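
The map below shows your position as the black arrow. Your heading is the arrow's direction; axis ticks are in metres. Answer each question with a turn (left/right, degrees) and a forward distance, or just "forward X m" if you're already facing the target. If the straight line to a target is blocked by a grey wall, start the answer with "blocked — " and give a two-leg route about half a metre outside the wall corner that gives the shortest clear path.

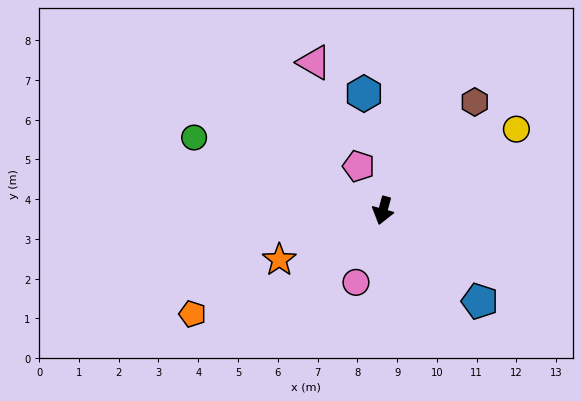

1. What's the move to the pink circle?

turn right 5°, forward 1.9 m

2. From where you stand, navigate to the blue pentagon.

turn left 62°, forward 3.3 m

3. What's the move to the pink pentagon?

turn right 136°, forward 1.3 m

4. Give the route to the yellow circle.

turn left 137°, forward 3.9 m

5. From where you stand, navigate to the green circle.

turn right 96°, forward 5.1 m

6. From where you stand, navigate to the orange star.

turn right 49°, forward 2.9 m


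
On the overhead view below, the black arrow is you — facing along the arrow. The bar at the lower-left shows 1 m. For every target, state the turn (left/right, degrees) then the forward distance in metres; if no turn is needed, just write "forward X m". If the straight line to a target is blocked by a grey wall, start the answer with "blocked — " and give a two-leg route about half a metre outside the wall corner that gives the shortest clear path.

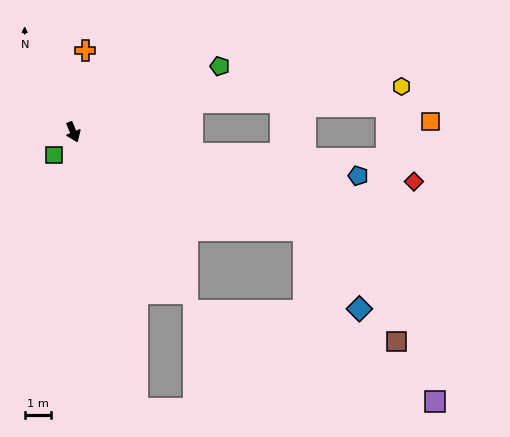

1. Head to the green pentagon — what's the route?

turn left 91°, forward 6.2 m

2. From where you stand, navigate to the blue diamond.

blocked — turn left 44°, forward 9.7 m, then turn right 31°, forward 3.7 m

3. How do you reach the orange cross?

turn left 149°, forward 3.2 m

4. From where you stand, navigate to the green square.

turn right 63°, forward 1.1 m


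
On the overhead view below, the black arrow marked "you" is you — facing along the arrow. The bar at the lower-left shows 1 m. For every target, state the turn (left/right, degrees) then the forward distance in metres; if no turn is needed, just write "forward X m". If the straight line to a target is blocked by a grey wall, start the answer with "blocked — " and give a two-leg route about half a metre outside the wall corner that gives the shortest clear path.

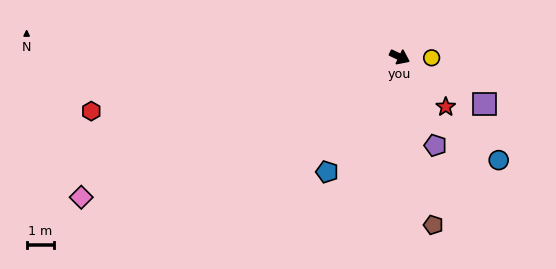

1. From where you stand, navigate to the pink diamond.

turn right 131°, forward 12.6 m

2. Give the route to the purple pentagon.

turn right 43°, forward 3.5 m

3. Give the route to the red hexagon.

turn right 145°, forward 11.4 m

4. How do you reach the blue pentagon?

turn right 97°, forward 4.9 m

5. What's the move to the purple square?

turn right 4°, forward 3.5 m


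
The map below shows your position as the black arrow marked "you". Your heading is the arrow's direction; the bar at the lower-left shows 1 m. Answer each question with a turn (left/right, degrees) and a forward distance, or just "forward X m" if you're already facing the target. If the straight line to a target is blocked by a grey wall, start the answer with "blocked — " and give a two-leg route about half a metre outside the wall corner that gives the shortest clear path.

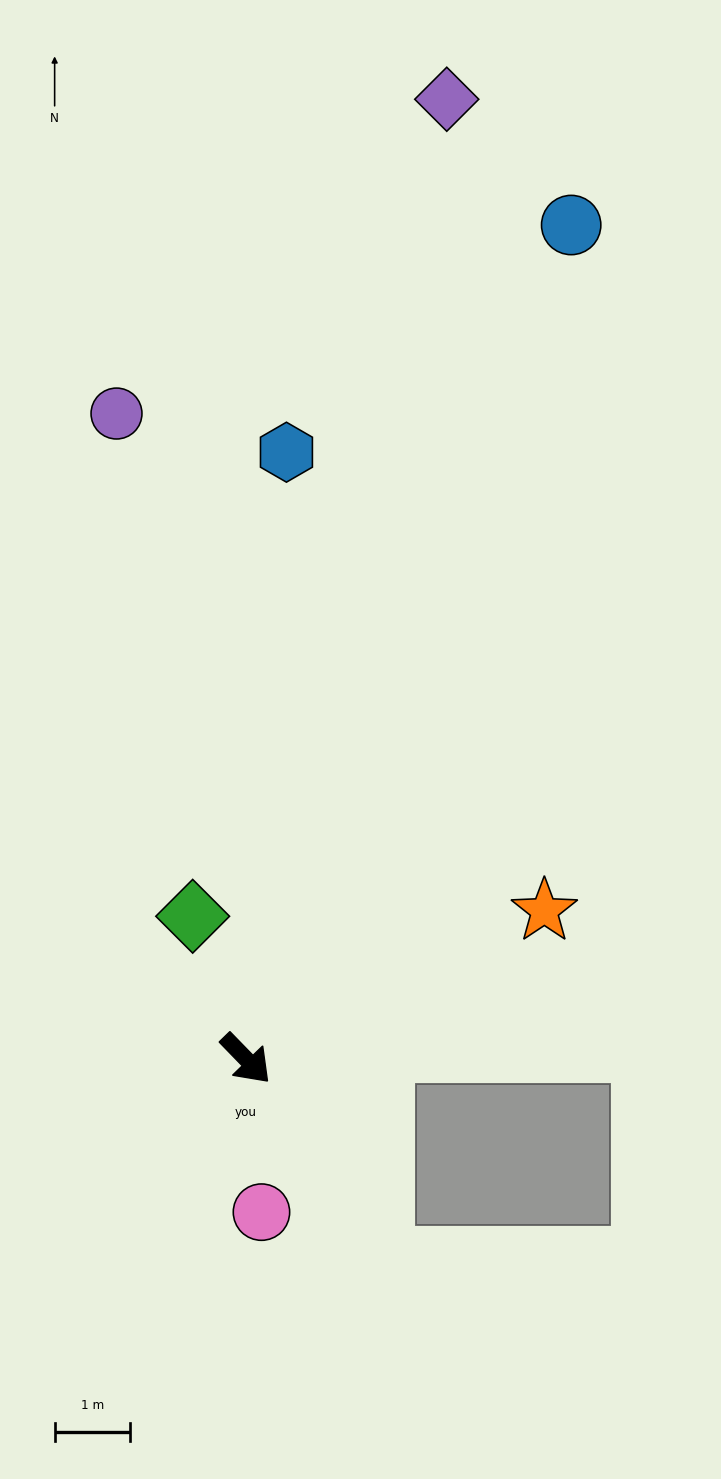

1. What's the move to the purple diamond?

turn left 124°, forward 13.1 m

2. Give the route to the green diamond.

turn left 156°, forward 2.0 m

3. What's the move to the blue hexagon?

turn left 132°, forward 8.1 m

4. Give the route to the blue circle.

turn left 115°, forward 11.9 m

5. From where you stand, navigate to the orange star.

turn left 72°, forward 4.4 m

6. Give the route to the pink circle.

turn right 38°, forward 2.1 m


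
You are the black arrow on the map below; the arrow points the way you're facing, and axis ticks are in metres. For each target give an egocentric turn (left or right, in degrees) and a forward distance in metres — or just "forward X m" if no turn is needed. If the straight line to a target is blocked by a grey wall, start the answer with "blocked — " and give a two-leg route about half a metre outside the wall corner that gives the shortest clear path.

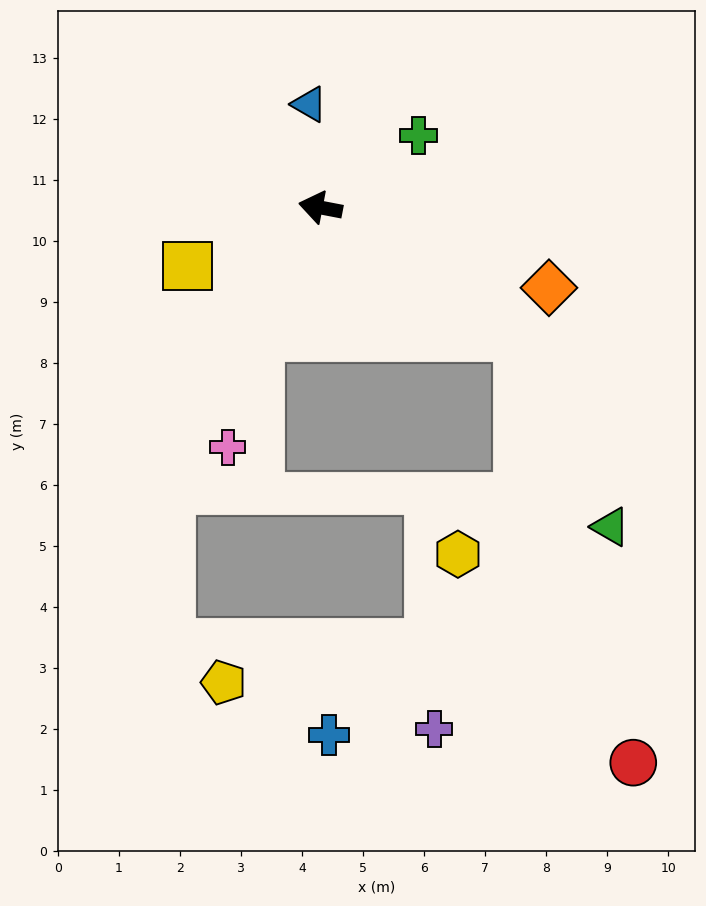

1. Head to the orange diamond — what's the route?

turn left 172°, forward 4.0 m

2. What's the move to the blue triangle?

turn right 73°, forward 1.7 m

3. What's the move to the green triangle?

blocked — turn left 158°, forward 3.9 m, then turn right 32°, forward 3.5 m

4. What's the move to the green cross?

turn right 133°, forward 2.0 m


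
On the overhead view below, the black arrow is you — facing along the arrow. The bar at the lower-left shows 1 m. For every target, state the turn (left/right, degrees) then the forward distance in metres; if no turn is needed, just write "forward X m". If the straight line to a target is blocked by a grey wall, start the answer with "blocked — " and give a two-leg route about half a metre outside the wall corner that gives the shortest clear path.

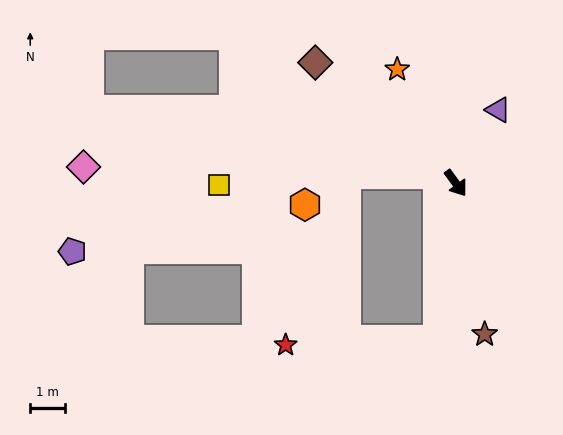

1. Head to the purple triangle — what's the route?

turn left 114°, forward 2.5 m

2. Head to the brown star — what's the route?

turn right 25°, forward 4.5 m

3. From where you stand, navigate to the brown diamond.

turn right 167°, forward 5.4 m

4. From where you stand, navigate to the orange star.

turn left 171°, forward 3.7 m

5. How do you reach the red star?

blocked — turn right 43°, forward 4.6 m, then turn right 81°, forward 4.4 m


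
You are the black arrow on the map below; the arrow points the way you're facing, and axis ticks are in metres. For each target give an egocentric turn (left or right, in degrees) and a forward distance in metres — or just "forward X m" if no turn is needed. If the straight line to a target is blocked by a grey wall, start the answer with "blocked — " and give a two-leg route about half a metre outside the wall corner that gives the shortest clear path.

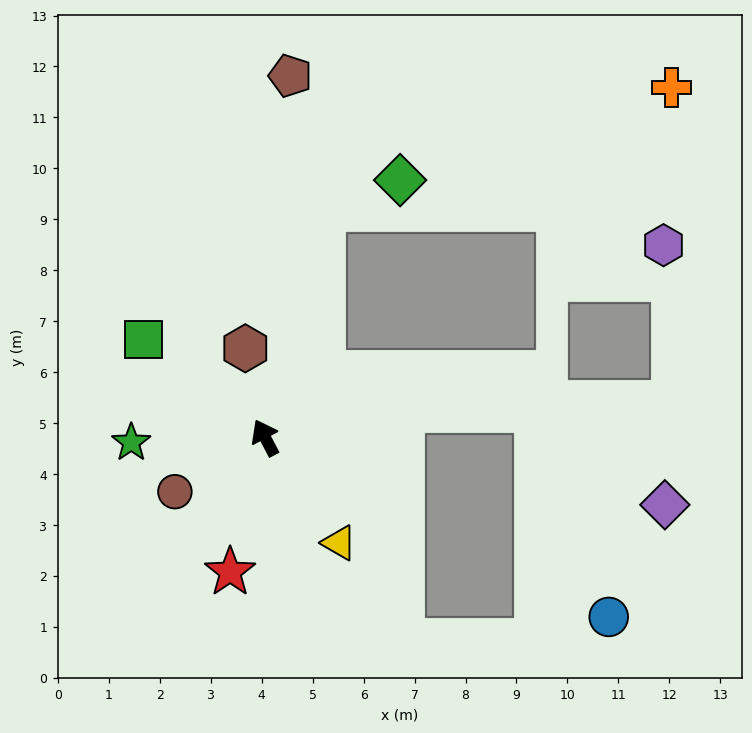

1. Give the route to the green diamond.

blocked — turn right 42°, forward 4.6 m, then turn right 54°, forward 1.6 m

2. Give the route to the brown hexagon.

turn right 15°, forward 1.8 m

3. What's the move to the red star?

turn left 138°, forward 2.7 m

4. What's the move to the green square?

turn left 23°, forward 3.1 m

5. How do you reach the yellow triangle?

turn right 173°, forward 2.5 m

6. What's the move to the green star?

turn left 64°, forward 2.6 m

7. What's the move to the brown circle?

turn left 93°, forward 2.1 m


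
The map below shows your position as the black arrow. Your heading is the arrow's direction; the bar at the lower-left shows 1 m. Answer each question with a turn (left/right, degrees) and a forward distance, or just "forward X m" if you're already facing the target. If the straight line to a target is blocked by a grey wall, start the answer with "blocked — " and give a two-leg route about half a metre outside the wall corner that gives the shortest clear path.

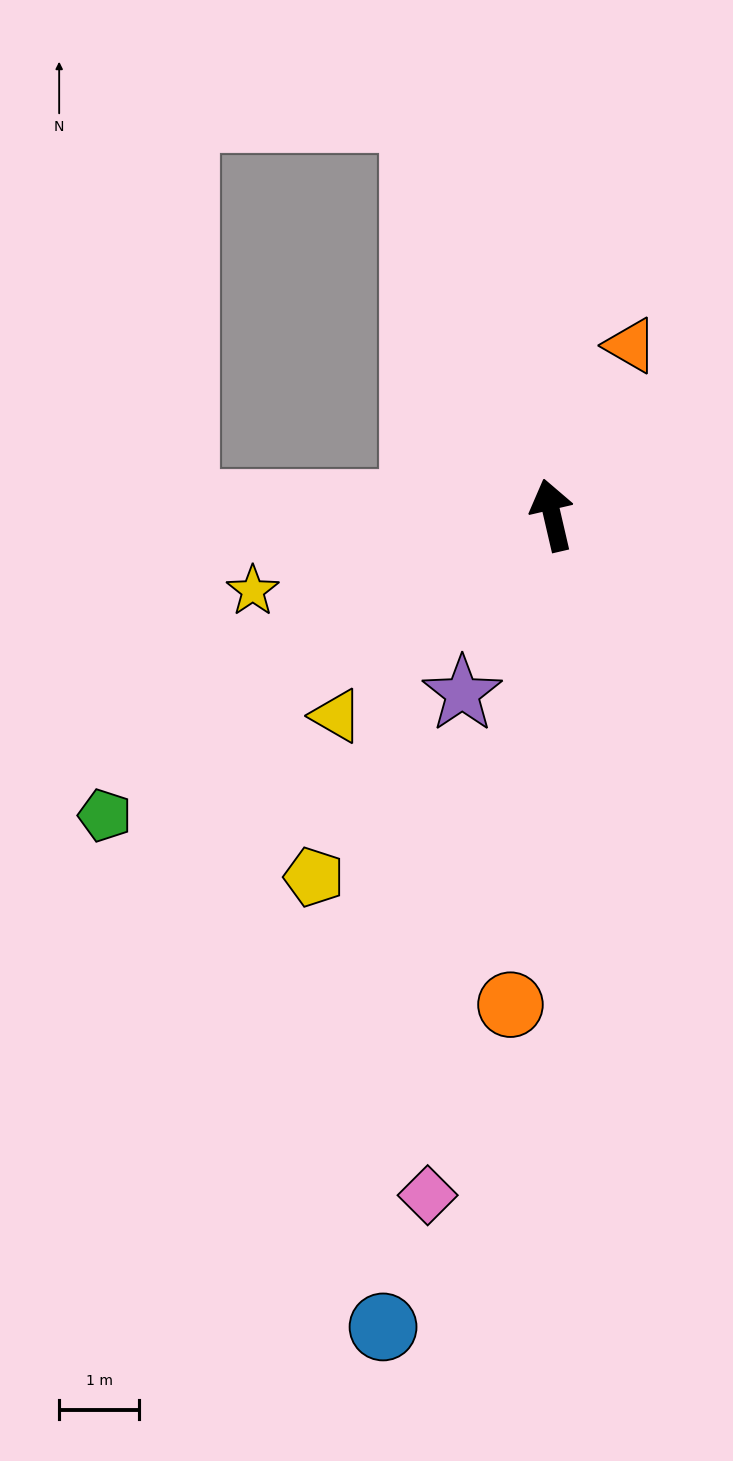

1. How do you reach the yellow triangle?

turn left 120°, forward 3.7 m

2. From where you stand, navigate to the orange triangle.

turn right 38°, forward 2.3 m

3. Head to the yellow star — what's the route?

turn left 91°, forward 3.9 m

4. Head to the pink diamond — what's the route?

turn left 157°, forward 8.6 m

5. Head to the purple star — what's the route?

turn left 140°, forward 2.5 m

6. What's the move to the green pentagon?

turn left 111°, forward 6.7 m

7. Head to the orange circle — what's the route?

turn left 162°, forward 6.1 m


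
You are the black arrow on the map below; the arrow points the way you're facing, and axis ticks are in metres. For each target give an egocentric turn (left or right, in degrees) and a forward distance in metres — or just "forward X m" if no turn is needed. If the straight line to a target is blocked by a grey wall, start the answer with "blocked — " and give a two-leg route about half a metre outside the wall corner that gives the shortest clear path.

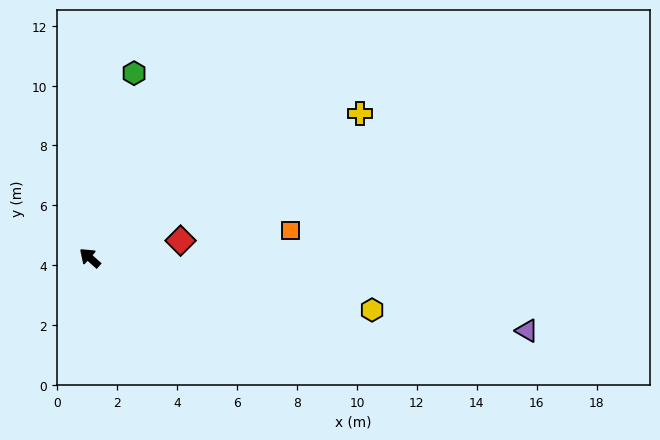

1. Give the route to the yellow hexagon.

turn right 149°, forward 9.6 m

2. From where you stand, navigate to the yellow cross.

turn right 110°, forward 10.2 m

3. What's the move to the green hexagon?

turn right 62°, forward 6.3 m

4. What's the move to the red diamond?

turn right 128°, forward 3.1 m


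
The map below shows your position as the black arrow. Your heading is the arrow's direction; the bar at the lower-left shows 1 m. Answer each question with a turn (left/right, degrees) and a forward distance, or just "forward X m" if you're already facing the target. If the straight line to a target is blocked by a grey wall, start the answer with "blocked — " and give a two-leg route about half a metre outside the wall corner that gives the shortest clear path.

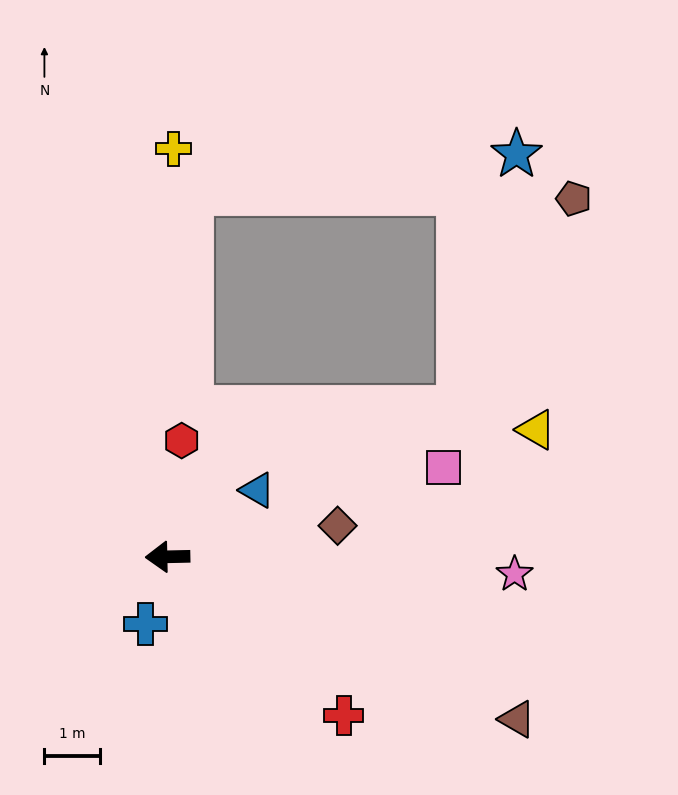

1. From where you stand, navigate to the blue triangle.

turn right 145°, forward 2.0 m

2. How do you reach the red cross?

turn left 137°, forward 4.3 m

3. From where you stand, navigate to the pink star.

turn left 176°, forward 6.2 m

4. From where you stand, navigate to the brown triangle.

turn left 154°, forward 6.9 m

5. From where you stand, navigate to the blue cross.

turn left 71°, forward 1.3 m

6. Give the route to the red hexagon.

turn right 98°, forward 2.1 m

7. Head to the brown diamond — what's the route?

turn right 171°, forward 3.1 m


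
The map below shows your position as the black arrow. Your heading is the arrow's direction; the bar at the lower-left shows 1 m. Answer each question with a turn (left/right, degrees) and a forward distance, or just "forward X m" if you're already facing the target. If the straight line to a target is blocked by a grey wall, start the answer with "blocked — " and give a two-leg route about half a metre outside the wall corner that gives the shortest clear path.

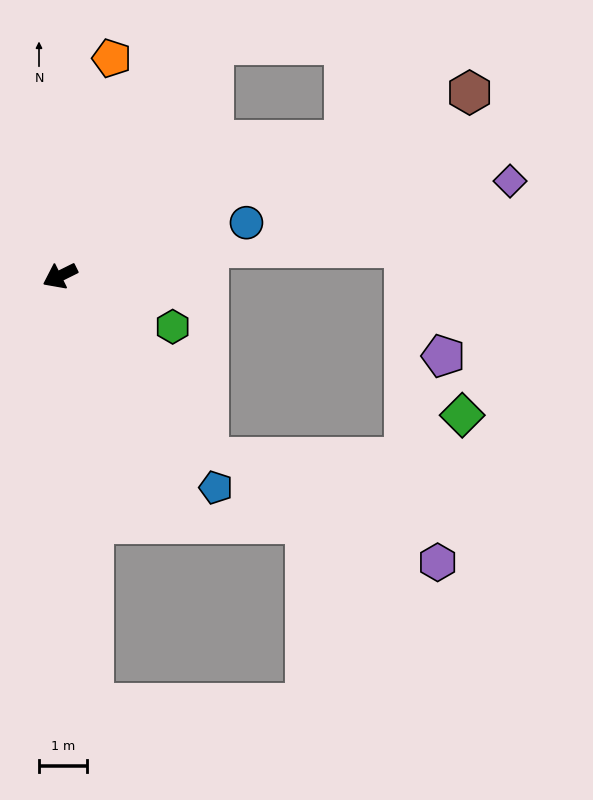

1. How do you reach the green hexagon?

turn left 129°, forward 2.6 m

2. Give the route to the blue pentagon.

turn left 100°, forward 5.5 m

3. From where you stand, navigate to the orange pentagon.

turn right 130°, forward 4.6 m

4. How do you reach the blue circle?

turn left 170°, forward 4.0 m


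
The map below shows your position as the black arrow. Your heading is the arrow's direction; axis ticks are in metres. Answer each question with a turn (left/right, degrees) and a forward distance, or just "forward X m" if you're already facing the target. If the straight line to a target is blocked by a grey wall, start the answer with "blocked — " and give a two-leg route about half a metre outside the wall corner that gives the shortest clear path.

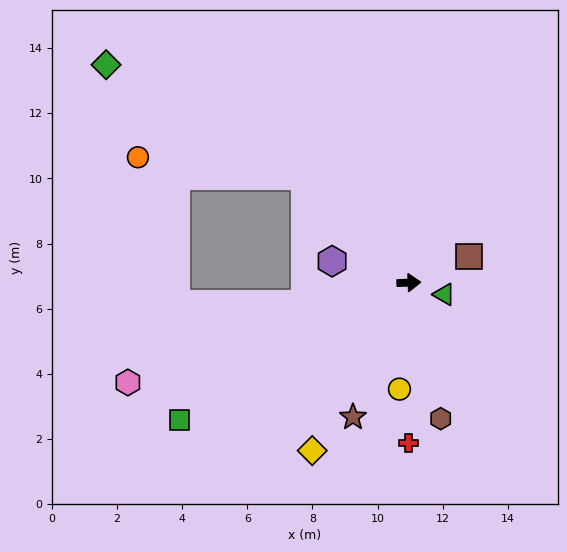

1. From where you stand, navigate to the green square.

turn right 151°, forward 8.2 m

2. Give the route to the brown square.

turn left 21°, forward 2.0 m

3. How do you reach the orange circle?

blocked — turn left 132°, forward 4.6 m, then turn left 39°, forward 5.2 m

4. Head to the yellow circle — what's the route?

turn right 97°, forward 3.3 m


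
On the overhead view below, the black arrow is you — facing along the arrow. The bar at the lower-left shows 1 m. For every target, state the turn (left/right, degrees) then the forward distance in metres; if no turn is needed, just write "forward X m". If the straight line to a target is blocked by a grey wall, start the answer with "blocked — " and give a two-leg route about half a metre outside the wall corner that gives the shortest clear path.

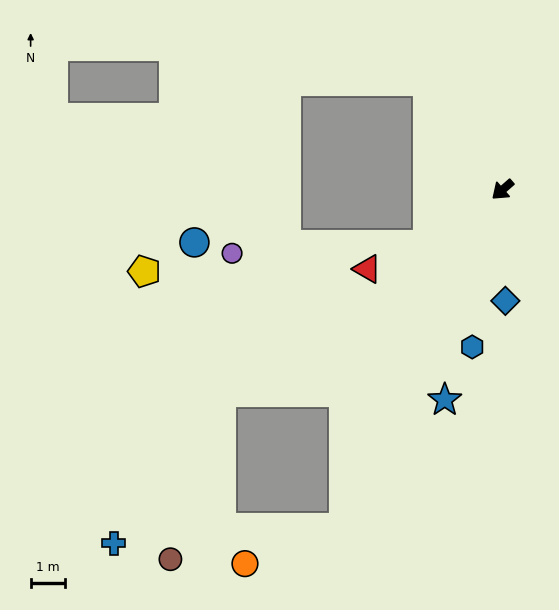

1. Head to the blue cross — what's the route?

blocked — turn left 24°, forward 10.7 m, then turn right 61°, forward 6.6 m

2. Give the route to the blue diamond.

turn left 50°, forward 3.2 m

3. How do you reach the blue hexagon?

turn left 38°, forward 4.6 m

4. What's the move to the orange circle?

blocked — turn left 24°, forward 10.7 m, then turn right 45°, forward 3.0 m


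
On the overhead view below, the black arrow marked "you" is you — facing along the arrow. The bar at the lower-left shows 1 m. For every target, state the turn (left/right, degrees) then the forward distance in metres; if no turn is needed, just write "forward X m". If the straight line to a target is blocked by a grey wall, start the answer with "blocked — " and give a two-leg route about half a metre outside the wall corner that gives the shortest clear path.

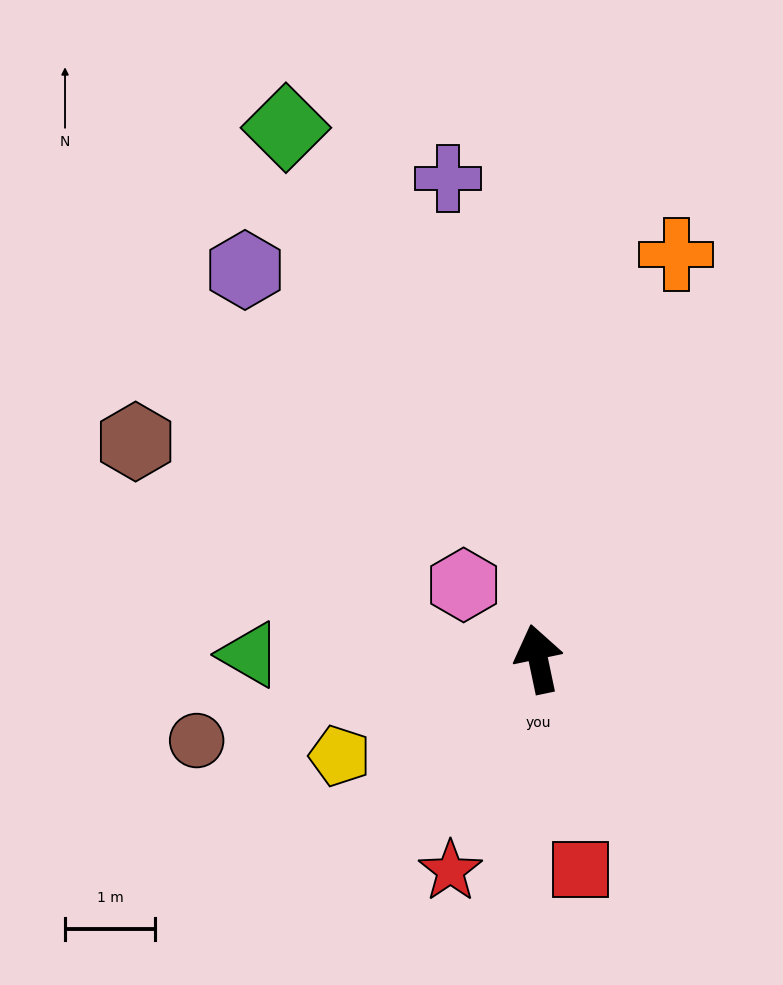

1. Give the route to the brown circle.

turn left 92°, forward 3.9 m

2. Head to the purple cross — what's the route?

forward 5.4 m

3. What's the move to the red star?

turn left 146°, forward 2.6 m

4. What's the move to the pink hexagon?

turn left 33°, forward 1.2 m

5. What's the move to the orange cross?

turn right 31°, forward 4.8 m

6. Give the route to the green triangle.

turn left 77°, forward 3.2 m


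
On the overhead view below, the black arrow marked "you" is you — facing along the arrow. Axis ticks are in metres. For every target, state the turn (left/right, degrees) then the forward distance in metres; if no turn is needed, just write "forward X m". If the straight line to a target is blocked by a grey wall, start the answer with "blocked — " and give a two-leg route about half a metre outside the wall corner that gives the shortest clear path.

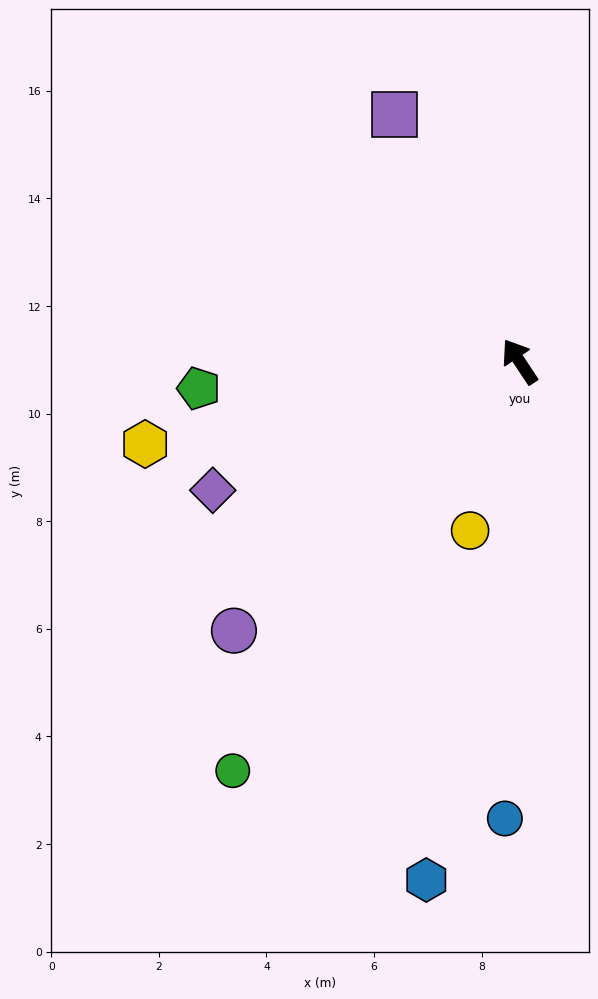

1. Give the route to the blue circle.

turn left 145°, forward 8.5 m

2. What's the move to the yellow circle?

turn left 130°, forward 3.3 m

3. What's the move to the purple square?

turn right 7°, forward 5.1 m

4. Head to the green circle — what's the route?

turn left 111°, forward 9.3 m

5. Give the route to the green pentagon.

turn left 61°, forward 6.0 m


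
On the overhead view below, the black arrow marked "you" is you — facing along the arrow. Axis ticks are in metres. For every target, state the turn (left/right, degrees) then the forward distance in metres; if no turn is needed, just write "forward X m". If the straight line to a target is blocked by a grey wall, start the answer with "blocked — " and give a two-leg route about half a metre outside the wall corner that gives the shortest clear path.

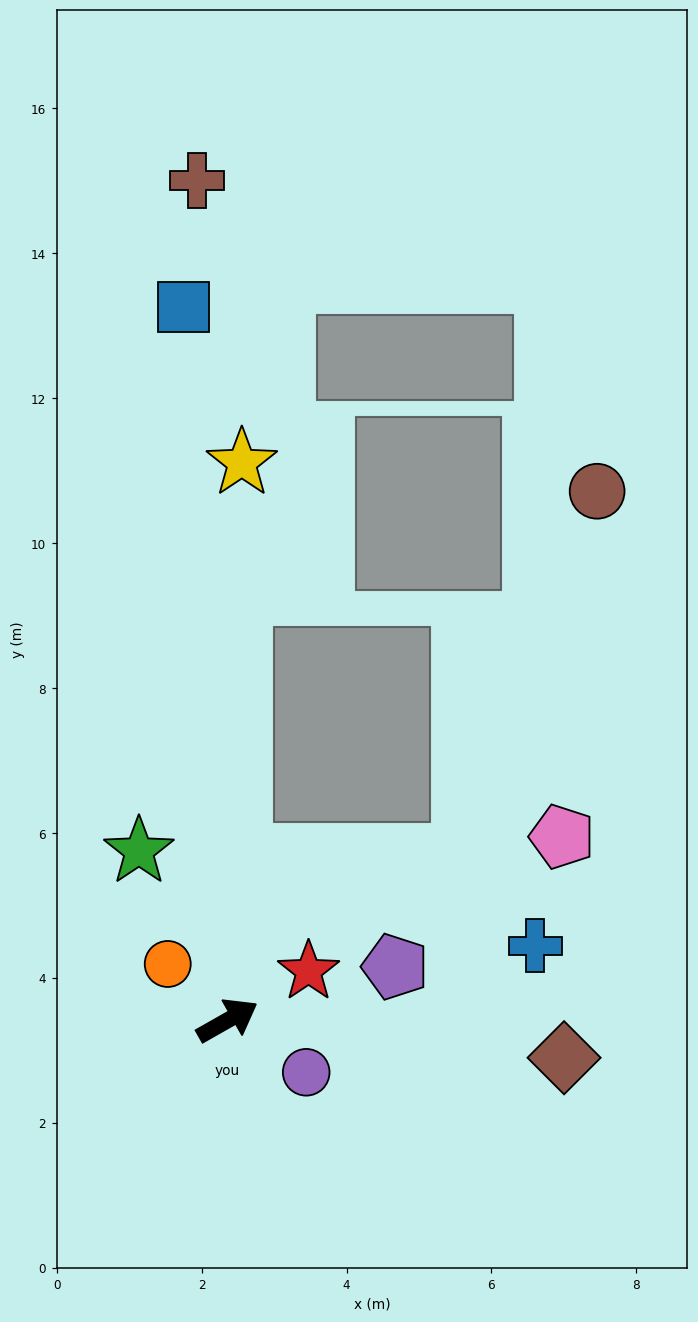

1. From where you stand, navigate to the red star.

forward 1.3 m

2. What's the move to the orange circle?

turn left 107°, forward 1.1 m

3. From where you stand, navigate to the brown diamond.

turn right 36°, forward 4.7 m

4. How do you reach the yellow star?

turn left 59°, forward 7.7 m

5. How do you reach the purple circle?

turn right 63°, forward 1.3 m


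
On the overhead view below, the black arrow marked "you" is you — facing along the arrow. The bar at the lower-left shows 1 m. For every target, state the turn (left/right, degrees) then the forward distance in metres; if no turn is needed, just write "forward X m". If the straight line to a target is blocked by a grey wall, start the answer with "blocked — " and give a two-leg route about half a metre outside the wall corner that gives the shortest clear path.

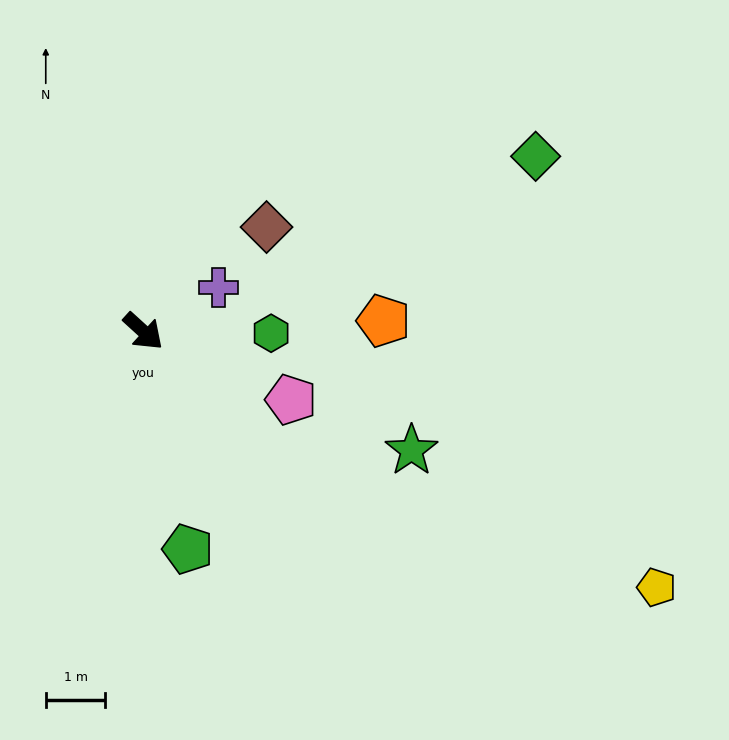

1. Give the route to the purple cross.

turn left 73°, forward 1.5 m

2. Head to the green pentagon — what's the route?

turn right 36°, forward 3.7 m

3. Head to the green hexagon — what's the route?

turn left 41°, forward 2.1 m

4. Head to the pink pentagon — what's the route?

turn left 17°, forward 2.7 m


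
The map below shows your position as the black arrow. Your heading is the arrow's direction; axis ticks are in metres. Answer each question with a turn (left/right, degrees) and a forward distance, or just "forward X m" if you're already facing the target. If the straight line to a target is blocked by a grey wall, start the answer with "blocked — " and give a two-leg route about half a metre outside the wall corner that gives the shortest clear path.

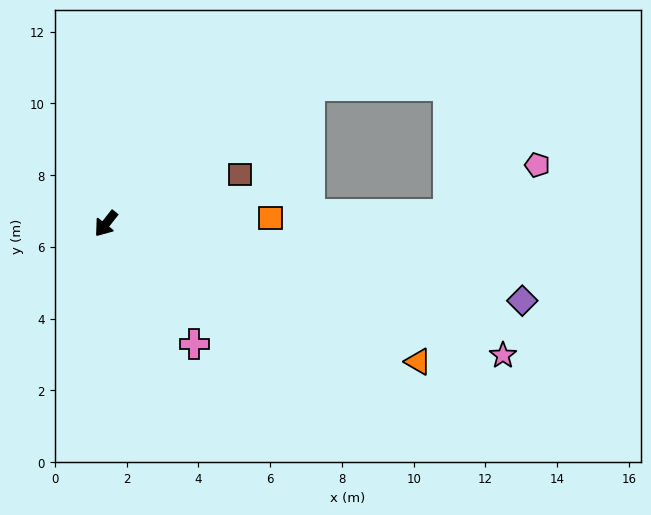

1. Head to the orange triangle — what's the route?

turn left 105°, forward 9.5 m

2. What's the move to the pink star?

turn left 110°, forward 11.7 m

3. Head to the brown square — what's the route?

turn left 149°, forward 4.0 m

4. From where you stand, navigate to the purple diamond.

turn left 118°, forward 11.8 m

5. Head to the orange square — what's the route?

turn left 130°, forward 4.6 m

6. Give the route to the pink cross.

turn left 75°, forward 4.2 m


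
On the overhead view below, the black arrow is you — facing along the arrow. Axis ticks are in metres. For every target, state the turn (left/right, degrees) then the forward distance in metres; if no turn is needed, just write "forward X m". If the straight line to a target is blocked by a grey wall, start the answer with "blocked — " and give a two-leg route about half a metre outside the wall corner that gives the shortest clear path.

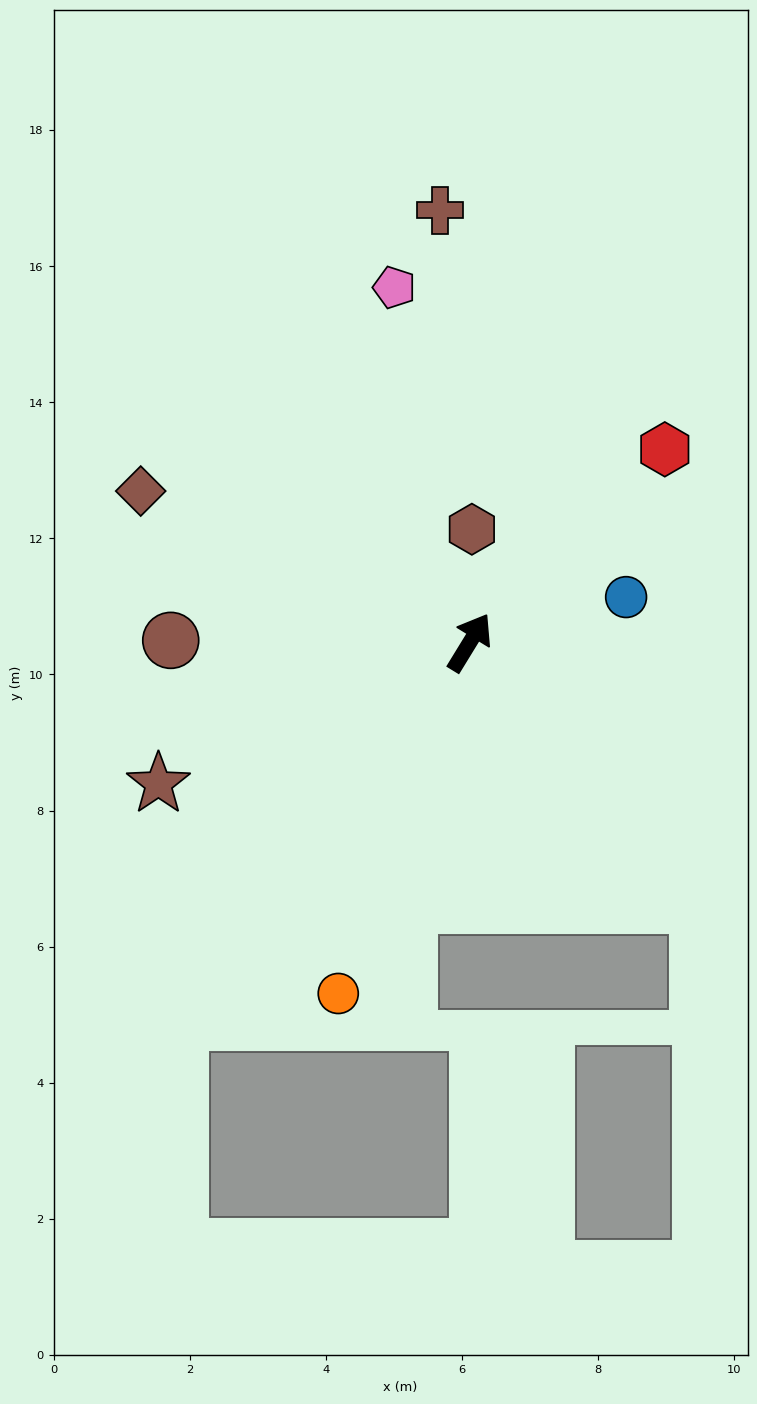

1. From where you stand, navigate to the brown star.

turn left 146°, forward 5.0 m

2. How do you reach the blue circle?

turn right 42°, forward 2.4 m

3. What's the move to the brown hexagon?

turn left 30°, forward 1.7 m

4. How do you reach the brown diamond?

turn left 97°, forward 5.3 m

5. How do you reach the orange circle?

turn right 169°, forward 5.5 m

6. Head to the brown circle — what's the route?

turn left 121°, forward 4.4 m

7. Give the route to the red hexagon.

turn right 14°, forward 4.0 m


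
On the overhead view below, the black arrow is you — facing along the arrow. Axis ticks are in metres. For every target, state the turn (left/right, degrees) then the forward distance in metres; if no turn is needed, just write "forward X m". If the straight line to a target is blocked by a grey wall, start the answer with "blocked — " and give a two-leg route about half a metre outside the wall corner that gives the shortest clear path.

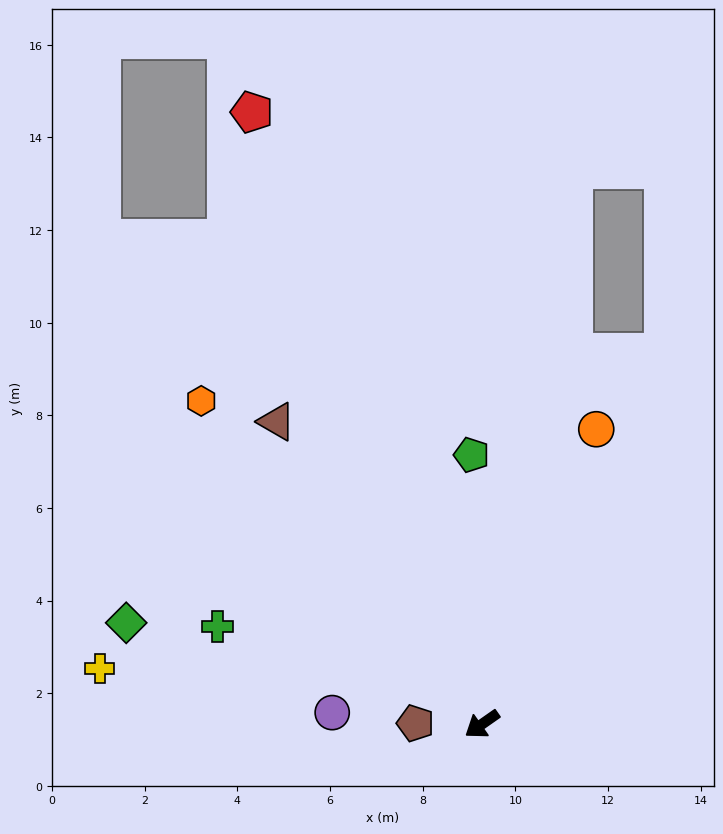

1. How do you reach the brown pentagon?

turn right 36°, forward 1.4 m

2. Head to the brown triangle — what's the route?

turn right 91°, forward 7.9 m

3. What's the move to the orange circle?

turn right 146°, forward 6.8 m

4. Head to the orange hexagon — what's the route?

turn right 84°, forward 9.2 m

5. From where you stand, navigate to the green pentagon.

turn right 123°, forward 5.8 m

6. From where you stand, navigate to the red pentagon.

turn right 104°, forward 14.1 m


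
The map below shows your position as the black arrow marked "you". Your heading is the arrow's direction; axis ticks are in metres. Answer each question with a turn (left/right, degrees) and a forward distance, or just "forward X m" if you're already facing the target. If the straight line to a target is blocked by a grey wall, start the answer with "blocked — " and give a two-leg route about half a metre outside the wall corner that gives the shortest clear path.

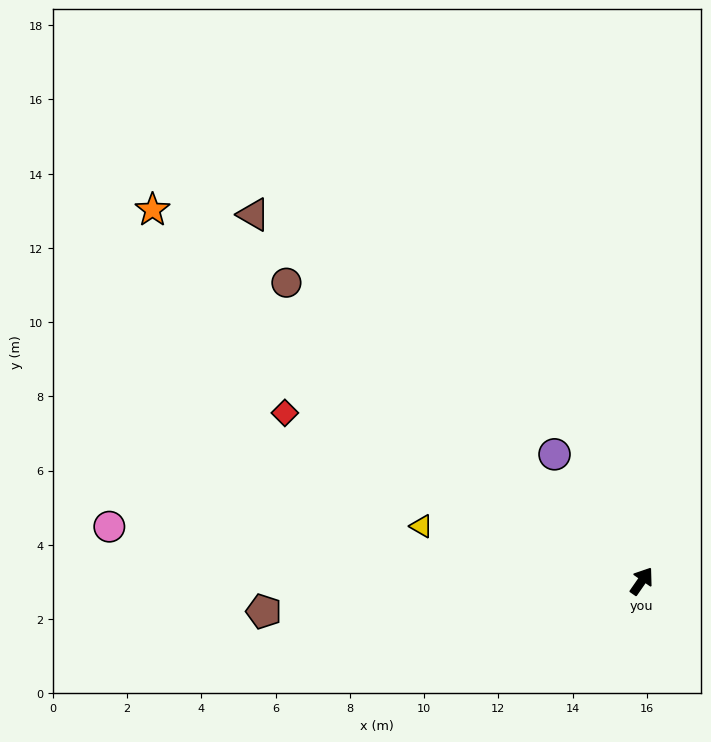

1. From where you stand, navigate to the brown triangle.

turn left 81°, forward 14.4 m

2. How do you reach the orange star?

turn left 88°, forward 16.5 m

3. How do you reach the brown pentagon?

turn left 129°, forward 10.2 m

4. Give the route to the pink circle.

turn left 119°, forward 14.4 m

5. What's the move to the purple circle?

turn left 69°, forward 4.1 m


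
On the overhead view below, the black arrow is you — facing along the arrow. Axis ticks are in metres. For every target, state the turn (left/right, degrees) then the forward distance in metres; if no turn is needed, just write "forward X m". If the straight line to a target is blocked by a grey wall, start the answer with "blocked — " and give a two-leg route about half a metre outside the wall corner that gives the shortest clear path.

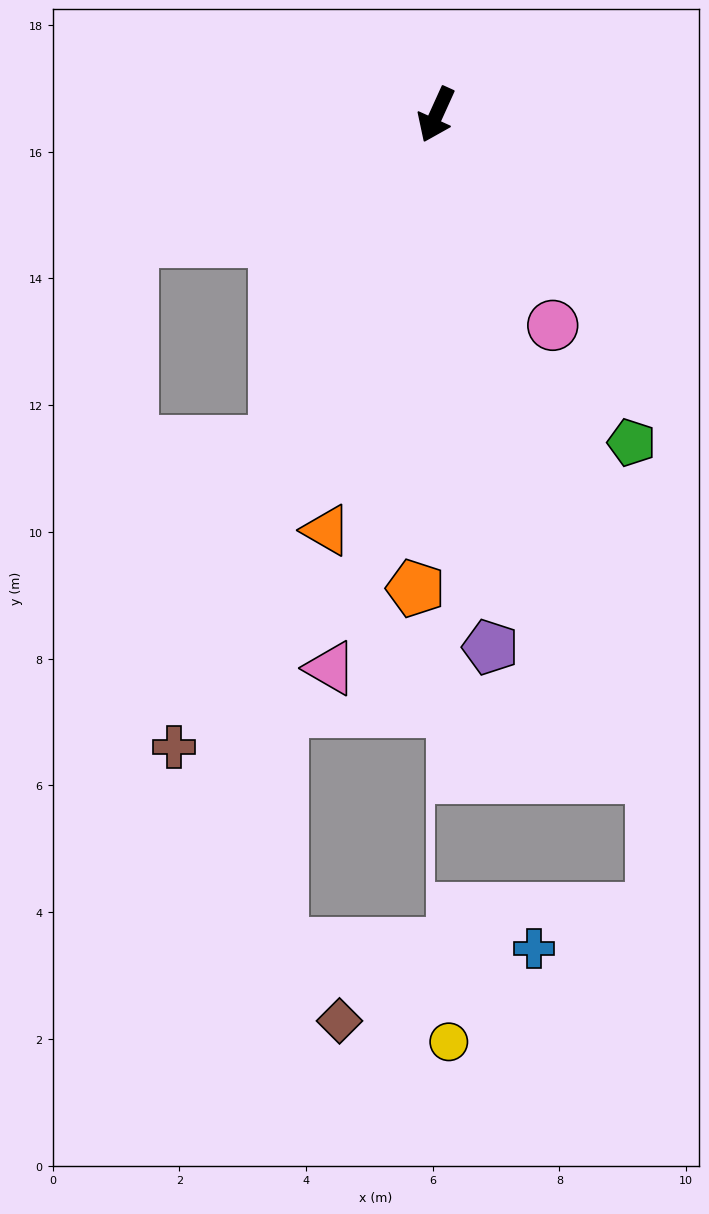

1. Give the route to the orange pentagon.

turn left 22°, forward 7.5 m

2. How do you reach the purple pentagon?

turn left 30°, forward 8.4 m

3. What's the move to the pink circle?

turn left 53°, forward 3.8 m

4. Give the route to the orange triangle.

turn left 10°, forward 6.8 m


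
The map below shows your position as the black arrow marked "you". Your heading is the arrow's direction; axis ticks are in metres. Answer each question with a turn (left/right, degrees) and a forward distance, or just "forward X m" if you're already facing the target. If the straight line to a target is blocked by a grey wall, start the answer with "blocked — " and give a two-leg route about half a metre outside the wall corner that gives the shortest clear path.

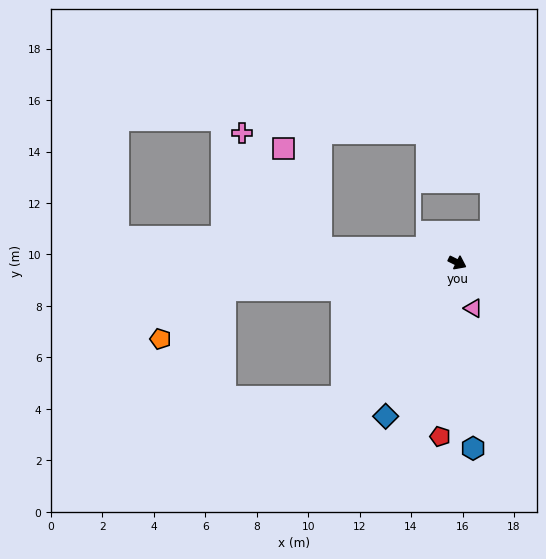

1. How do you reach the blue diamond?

turn right 89°, forward 6.6 m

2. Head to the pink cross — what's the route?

blocked — turn right 160°, forward 5.3 m, then turn right 49°, forward 5.4 m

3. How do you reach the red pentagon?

turn right 69°, forward 6.8 m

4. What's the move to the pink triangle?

turn right 44°, forward 1.9 m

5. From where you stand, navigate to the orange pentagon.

blocked — turn right 147°, forward 9.1 m, then turn left 30°, forward 3.2 m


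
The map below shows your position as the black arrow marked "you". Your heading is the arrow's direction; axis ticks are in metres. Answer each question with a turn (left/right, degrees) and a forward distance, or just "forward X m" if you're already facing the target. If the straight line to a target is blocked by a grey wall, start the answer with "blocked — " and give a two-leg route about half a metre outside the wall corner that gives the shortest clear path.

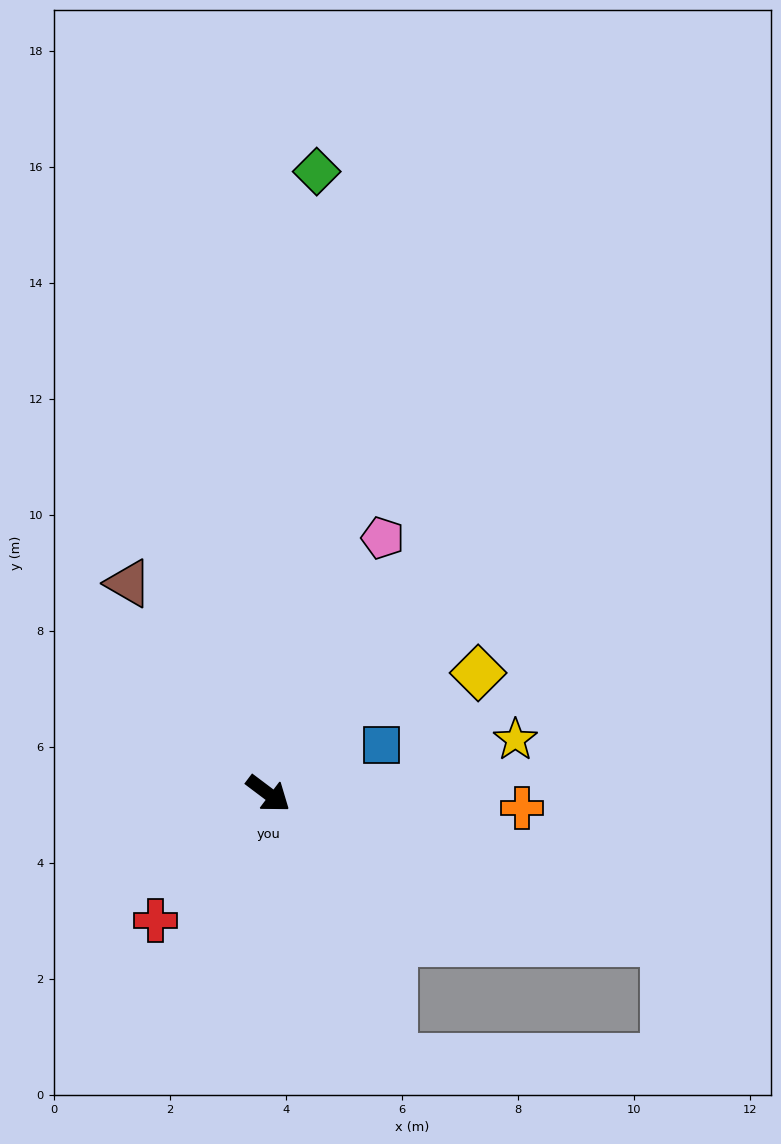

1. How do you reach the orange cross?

turn left 34°, forward 4.4 m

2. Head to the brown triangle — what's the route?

turn left 161°, forward 4.4 m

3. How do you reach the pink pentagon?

turn left 103°, forward 4.8 m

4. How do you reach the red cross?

turn right 95°, forward 2.9 m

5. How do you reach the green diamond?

turn left 123°, forward 10.8 m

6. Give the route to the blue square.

turn left 60°, forward 2.1 m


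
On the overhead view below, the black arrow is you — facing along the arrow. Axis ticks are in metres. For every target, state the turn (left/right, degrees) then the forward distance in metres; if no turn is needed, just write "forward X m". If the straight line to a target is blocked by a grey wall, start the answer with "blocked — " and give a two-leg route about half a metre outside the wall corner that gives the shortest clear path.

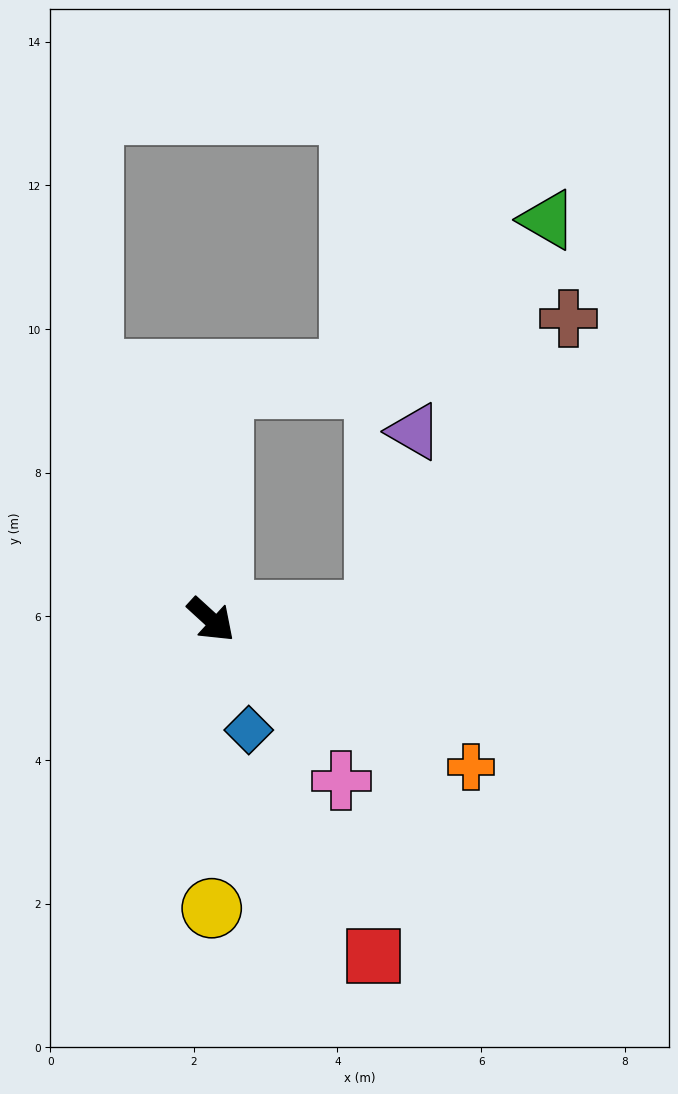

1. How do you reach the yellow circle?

turn right 47°, forward 4.0 m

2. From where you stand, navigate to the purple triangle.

blocked — turn left 45°, forward 2.3 m, then turn left 75°, forward 2.6 m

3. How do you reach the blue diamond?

turn right 29°, forward 1.6 m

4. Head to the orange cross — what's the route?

turn left 13°, forward 4.2 m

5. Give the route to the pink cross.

turn right 9°, forward 2.9 m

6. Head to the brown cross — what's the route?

blocked — turn left 45°, forward 2.3 m, then turn left 54°, forward 4.9 m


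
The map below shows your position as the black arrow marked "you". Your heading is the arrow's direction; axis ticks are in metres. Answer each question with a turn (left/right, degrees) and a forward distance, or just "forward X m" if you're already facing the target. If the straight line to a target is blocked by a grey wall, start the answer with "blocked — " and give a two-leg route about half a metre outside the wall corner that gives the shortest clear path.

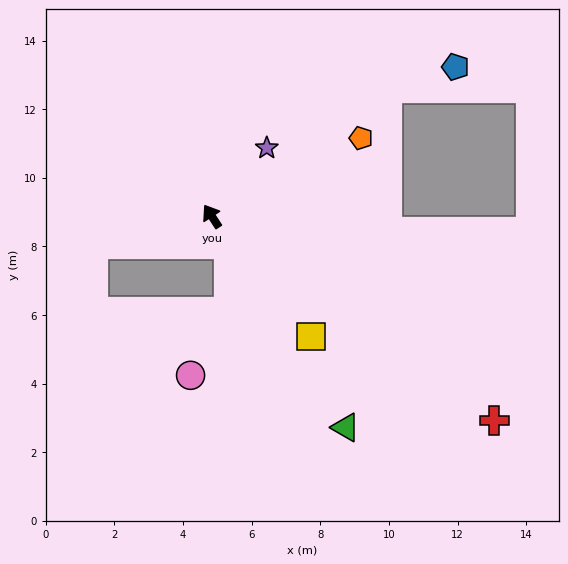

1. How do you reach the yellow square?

turn right 173°, forward 4.5 m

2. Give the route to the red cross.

turn right 159°, forward 10.2 m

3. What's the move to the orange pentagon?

turn right 95°, forward 4.9 m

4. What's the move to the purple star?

turn right 72°, forward 2.6 m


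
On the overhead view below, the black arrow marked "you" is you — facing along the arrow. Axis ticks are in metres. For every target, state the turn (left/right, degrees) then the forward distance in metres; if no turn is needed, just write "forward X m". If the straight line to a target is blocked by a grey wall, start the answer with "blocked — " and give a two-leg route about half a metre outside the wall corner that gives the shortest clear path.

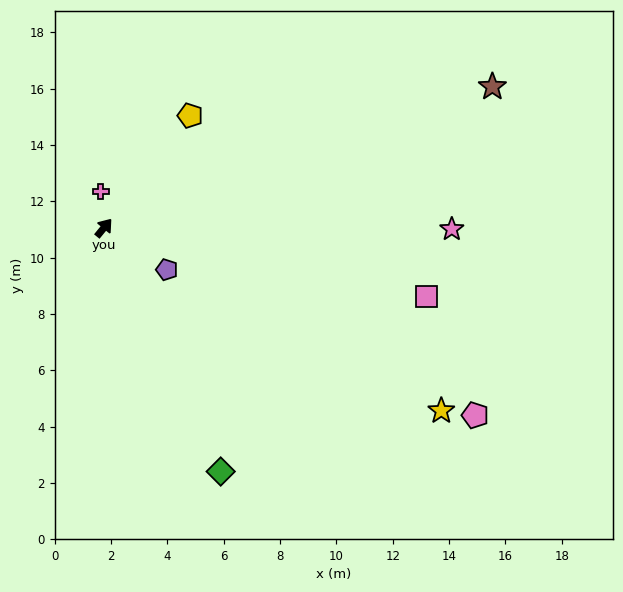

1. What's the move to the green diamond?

turn right 115°, forward 9.6 m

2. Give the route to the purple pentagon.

turn right 84°, forward 2.7 m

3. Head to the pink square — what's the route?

turn right 63°, forward 11.7 m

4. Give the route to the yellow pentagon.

forward 5.0 m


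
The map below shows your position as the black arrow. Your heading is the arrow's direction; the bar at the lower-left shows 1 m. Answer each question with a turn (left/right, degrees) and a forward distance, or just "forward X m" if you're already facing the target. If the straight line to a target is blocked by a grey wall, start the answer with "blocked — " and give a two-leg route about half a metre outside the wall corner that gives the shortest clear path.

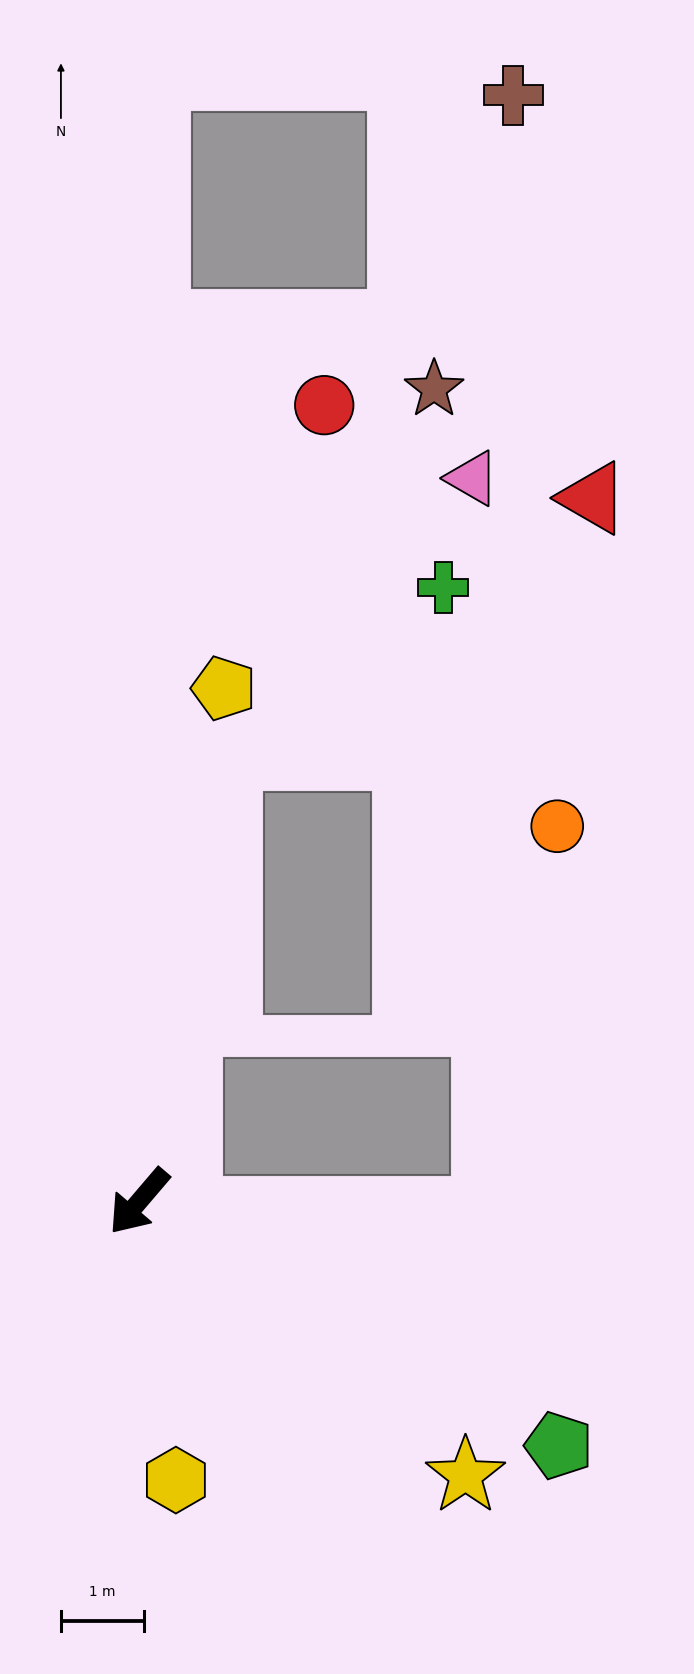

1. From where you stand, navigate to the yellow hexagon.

turn left 48°, forward 3.4 m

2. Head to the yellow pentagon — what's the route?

turn right 149°, forward 6.2 m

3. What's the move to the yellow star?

turn left 90°, forward 5.1 m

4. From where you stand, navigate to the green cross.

blocked — turn right 151°, forward 5.5 m, then turn right 41°, forward 3.3 m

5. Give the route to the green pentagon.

turn left 100°, forward 5.8 m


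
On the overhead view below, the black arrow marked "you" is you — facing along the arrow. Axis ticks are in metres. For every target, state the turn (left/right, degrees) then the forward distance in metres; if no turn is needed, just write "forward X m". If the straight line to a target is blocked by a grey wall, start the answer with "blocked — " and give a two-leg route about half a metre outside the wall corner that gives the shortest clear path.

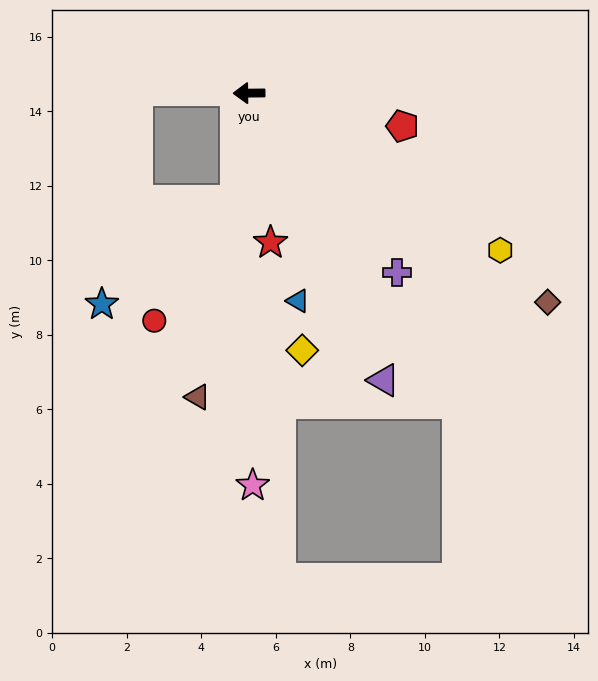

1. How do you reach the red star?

turn left 98°, forward 4.1 m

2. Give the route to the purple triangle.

turn left 115°, forward 8.5 m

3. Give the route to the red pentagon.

turn left 167°, forward 4.2 m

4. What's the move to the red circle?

blocked — turn left 82°, forward 2.9 m, then turn right 27°, forward 3.9 m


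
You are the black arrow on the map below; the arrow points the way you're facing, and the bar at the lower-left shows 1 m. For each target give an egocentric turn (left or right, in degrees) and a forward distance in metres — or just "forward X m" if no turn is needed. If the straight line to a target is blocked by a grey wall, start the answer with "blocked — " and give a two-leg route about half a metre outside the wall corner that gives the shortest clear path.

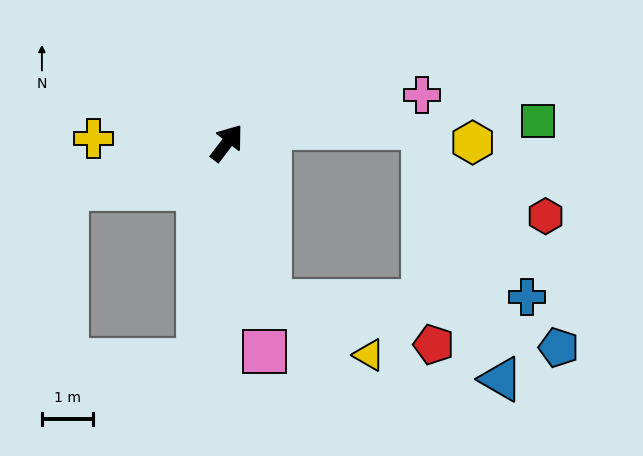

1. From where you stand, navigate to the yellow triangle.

blocked — turn right 128°, forward 3.2 m, then turn left 47°, forward 2.2 m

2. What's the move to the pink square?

turn right 133°, forward 4.1 m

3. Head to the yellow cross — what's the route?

turn left 125°, forward 2.6 m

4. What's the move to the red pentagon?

blocked — turn right 128°, forward 3.2 m, then turn left 60°, forward 3.3 m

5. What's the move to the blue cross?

blocked — turn right 128°, forward 3.2 m, then turn left 76°, forward 5.0 m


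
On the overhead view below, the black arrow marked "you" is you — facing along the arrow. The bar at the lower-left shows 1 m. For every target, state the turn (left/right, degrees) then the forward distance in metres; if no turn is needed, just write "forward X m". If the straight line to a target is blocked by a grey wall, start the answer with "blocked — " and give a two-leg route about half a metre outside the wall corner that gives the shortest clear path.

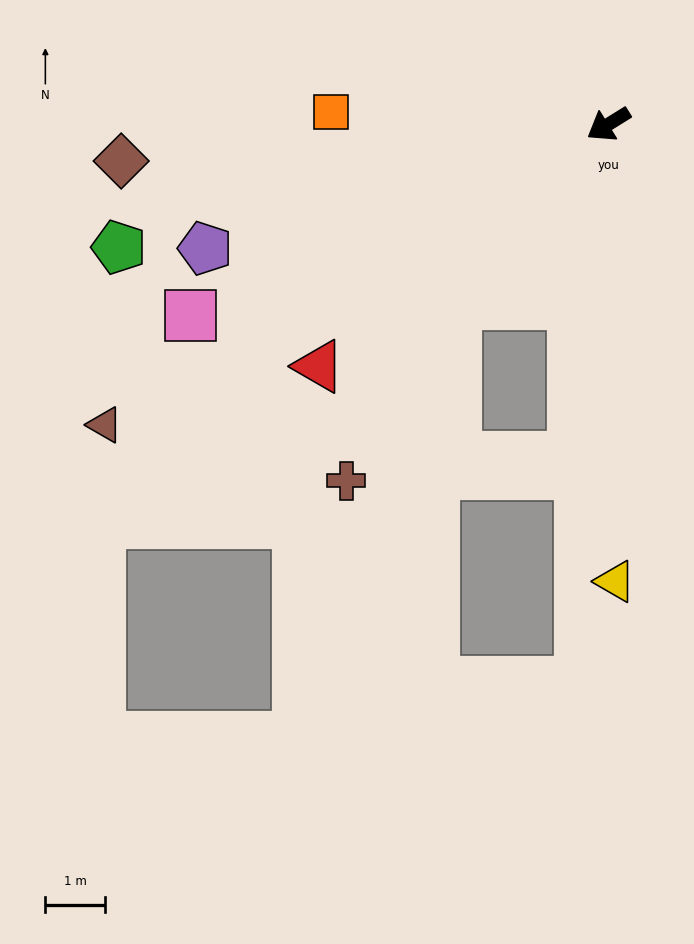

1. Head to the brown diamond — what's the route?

turn right 28°, forward 8.2 m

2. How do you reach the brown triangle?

forward 9.8 m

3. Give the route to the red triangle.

turn left 8°, forward 6.3 m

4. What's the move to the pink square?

turn right 7°, forward 7.7 m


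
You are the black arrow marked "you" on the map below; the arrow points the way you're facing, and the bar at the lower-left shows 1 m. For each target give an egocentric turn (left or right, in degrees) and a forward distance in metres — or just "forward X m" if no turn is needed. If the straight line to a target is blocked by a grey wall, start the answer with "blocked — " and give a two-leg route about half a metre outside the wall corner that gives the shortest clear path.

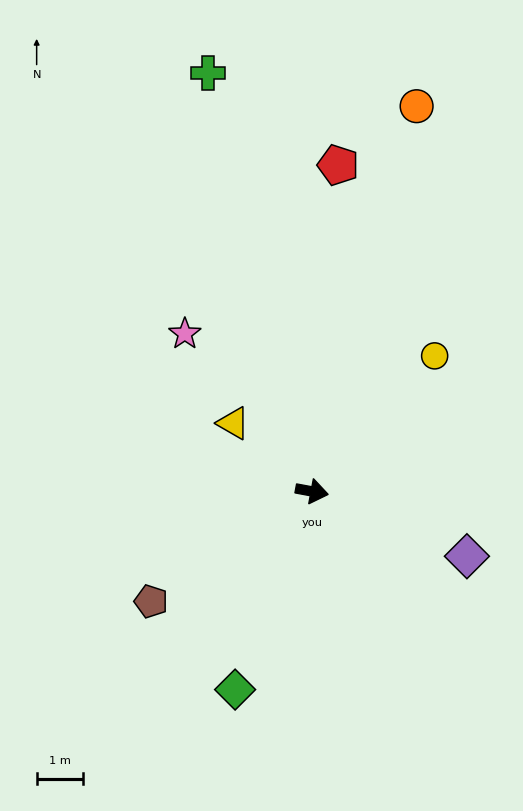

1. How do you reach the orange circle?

turn left 85°, forward 8.7 m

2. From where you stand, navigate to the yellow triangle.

turn left 150°, forward 2.3 m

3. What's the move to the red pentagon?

turn left 96°, forward 7.1 m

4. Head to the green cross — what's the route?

turn left 114°, forward 9.4 m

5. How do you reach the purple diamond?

turn right 12°, forward 3.7 m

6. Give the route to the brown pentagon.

turn right 135°, forward 4.2 m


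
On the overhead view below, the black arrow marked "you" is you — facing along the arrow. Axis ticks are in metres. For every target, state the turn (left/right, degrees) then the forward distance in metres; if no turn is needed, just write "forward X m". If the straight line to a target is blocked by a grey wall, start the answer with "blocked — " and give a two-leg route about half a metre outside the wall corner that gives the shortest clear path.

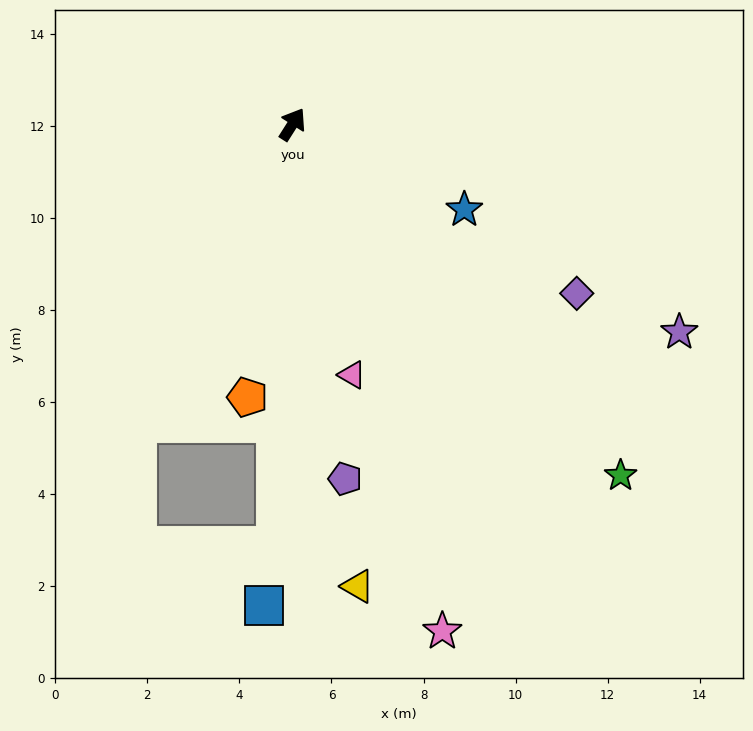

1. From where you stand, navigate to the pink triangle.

turn right 134°, forward 5.6 m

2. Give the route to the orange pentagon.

turn right 157°, forward 6.0 m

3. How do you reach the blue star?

turn right 84°, forward 4.2 m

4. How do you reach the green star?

turn right 105°, forward 10.4 m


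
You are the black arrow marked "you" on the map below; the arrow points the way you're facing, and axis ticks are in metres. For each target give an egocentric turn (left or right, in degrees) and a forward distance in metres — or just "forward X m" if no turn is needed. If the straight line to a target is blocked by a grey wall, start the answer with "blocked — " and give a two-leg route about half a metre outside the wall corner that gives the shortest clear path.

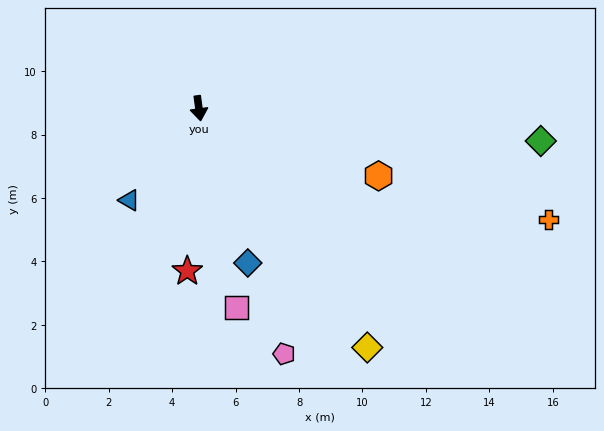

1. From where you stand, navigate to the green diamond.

turn left 77°, forward 10.8 m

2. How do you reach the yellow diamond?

turn left 27°, forward 9.2 m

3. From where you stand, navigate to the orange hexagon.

turn left 62°, forward 6.1 m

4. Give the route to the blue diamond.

turn left 10°, forward 5.1 m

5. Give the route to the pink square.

turn left 3°, forward 6.4 m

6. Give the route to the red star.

turn right 12°, forward 5.1 m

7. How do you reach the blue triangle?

turn right 45°, forward 3.6 m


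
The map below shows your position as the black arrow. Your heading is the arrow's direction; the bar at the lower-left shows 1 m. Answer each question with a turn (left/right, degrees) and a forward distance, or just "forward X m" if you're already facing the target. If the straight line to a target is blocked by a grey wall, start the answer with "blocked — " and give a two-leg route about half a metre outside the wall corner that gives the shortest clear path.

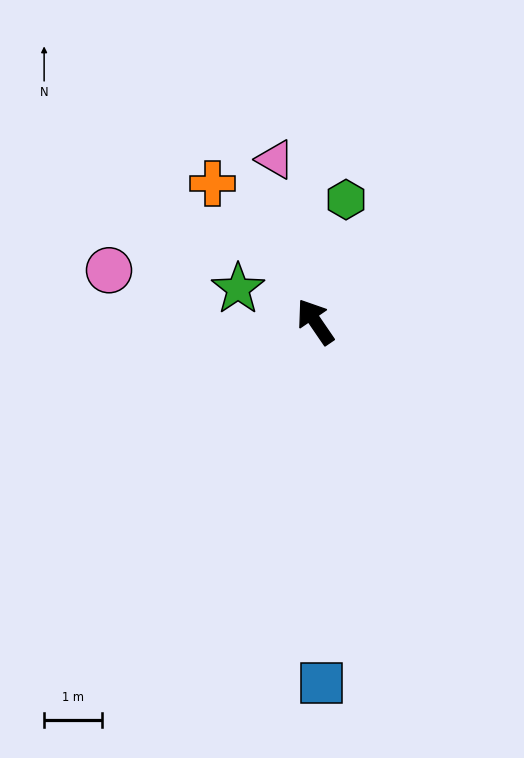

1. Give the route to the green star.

turn left 33°, forward 1.4 m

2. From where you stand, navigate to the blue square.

turn left 147°, forward 6.2 m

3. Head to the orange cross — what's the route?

turn left 2°, forward 3.0 m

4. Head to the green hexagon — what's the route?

turn right 48°, forward 2.2 m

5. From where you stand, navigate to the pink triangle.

turn right 20°, forward 2.9 m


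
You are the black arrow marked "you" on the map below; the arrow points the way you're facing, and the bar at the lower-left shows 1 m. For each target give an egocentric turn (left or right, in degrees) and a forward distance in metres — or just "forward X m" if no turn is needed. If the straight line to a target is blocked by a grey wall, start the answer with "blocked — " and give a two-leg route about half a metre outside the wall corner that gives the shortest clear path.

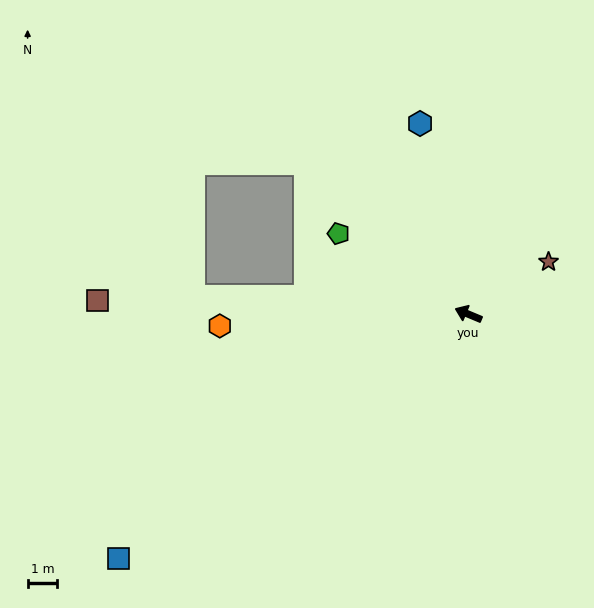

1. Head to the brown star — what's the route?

turn right 124°, forward 3.2 m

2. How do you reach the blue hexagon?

turn right 53°, forward 6.6 m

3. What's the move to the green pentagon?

turn right 9°, forward 5.2 m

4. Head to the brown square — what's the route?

turn left 21°, forward 12.5 m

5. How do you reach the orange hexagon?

turn left 25°, forward 8.4 m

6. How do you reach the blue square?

turn left 58°, forward 14.4 m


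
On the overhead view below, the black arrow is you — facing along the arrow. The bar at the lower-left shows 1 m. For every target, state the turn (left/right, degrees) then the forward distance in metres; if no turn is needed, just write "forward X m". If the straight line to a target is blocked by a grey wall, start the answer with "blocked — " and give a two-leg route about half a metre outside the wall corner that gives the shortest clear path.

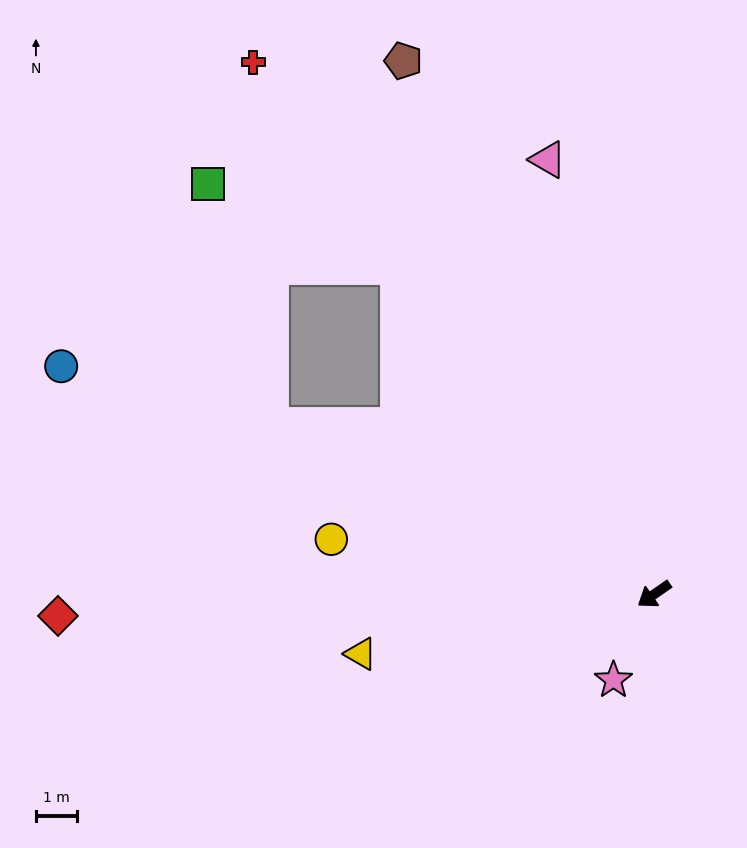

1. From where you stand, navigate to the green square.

blocked — turn right 86°, forward 10.0 m, then turn left 28°, forward 5.0 m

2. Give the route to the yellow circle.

turn right 44°, forward 7.9 m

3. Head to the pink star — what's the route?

turn left 30°, forward 2.3 m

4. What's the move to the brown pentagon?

turn right 99°, forward 14.2 m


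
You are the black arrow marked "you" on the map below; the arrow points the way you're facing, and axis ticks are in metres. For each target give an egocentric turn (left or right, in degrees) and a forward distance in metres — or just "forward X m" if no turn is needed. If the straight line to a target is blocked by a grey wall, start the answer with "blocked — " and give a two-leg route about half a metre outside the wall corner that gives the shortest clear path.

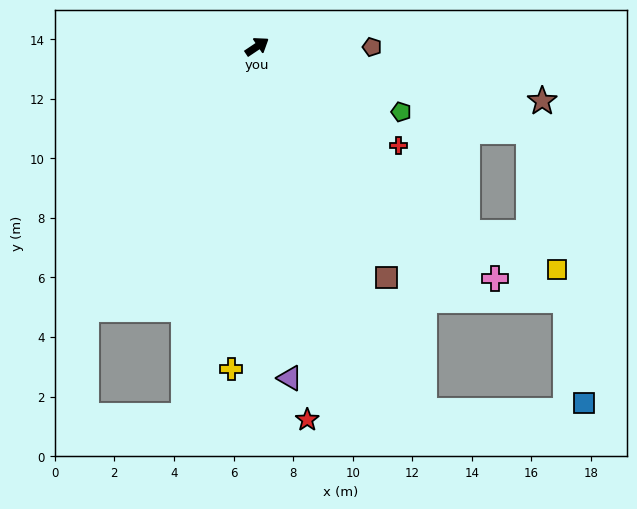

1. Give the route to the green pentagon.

turn right 58°, forward 5.3 m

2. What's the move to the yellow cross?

turn right 128°, forward 10.9 m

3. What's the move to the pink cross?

turn right 78°, forward 11.2 m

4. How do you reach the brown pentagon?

turn right 34°, forward 3.9 m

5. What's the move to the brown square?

turn right 95°, forward 8.9 m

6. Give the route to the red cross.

turn right 69°, forward 5.8 m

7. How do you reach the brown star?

turn right 45°, forward 9.7 m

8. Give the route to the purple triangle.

turn right 118°, forward 11.2 m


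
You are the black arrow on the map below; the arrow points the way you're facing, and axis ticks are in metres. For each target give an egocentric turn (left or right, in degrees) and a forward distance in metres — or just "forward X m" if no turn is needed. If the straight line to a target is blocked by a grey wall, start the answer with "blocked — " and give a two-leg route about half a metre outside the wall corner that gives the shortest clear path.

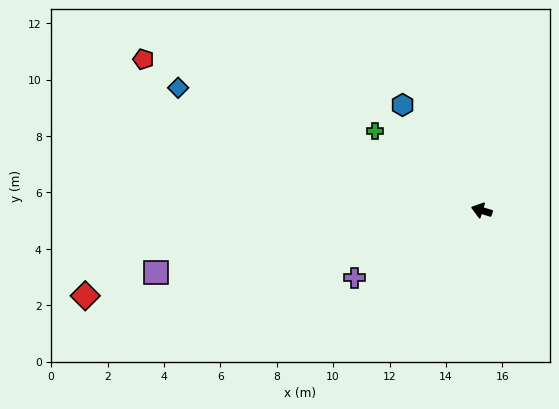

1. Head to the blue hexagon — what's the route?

turn right 36°, forward 4.7 m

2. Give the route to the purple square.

turn left 28°, forward 11.8 m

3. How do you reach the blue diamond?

turn right 5°, forward 11.6 m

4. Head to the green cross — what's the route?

turn right 19°, forward 4.7 m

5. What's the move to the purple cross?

turn left 45°, forward 5.1 m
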